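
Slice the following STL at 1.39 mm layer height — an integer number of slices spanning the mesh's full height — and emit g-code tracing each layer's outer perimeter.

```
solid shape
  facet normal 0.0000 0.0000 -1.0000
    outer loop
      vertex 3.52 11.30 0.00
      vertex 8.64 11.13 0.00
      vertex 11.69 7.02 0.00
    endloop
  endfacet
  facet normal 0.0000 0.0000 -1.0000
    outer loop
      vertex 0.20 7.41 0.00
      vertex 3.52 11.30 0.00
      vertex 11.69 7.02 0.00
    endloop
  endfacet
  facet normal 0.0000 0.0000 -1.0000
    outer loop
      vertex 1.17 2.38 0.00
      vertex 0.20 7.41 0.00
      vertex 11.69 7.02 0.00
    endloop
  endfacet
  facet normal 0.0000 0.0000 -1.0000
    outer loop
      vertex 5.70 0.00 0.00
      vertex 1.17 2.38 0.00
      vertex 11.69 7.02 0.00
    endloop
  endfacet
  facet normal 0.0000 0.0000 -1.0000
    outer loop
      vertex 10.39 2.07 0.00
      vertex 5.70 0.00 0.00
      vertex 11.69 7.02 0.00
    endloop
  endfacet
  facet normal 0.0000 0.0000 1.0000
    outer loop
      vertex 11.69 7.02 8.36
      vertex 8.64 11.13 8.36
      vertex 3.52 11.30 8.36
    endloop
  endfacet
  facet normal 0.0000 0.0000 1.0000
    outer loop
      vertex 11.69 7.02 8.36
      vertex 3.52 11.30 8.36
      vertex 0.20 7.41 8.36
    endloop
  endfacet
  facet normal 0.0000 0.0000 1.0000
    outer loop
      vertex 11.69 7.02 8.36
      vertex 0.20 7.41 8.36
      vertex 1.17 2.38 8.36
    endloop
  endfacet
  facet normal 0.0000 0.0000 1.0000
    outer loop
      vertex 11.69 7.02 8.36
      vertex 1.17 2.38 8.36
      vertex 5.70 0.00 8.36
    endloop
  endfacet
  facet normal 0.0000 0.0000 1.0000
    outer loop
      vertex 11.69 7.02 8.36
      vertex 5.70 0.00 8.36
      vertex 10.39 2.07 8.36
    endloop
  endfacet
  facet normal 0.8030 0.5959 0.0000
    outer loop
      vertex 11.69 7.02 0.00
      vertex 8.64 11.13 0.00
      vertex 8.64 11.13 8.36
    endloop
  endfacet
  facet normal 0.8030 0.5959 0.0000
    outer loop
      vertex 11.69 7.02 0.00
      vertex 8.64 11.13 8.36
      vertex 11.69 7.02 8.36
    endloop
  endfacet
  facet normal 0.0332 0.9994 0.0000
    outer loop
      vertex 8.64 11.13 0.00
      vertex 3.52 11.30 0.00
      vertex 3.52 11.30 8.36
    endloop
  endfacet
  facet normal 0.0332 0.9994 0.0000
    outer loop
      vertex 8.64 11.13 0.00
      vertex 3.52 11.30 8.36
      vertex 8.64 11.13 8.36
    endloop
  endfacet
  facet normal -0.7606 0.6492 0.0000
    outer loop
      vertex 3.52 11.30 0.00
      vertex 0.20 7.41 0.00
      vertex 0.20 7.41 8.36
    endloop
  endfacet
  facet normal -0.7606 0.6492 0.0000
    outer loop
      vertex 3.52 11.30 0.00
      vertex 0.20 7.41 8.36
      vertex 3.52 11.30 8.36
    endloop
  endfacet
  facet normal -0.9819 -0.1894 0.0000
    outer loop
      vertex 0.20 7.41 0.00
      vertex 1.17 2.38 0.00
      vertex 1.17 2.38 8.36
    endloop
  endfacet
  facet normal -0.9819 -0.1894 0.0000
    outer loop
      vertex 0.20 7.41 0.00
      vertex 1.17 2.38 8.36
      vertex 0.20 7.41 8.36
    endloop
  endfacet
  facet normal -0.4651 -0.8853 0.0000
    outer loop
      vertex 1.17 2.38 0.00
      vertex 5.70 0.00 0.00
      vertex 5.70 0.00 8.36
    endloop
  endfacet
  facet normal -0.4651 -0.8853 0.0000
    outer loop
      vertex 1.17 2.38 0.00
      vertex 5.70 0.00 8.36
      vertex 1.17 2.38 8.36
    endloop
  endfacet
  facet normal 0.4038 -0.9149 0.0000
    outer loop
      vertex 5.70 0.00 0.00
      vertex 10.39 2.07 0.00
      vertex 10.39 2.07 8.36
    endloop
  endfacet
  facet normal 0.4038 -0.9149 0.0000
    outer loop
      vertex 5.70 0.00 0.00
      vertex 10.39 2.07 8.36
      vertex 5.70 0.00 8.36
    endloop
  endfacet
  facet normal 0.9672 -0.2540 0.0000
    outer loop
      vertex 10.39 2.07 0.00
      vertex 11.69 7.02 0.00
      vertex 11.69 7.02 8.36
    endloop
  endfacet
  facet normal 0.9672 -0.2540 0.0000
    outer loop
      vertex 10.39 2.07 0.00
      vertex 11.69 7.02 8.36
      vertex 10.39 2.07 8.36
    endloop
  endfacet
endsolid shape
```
; perimeter-only toolpath
G21 ; units = mm
G90 ; absolute positioning
G28 ; home
; layer 1
G0 Z1.39
G0 X11.69 Y7.02
G1 X8.64 Y11.13
G1 X3.52 Y11.30
G1 X0.20 Y7.41
G1 X1.17 Y2.38
G1 X5.70 Y0.00
G1 X10.39 Y2.07
G1 X11.69 Y7.02
; layer 2
G0 Z2.79
G0 X11.69 Y7.02
G1 X8.64 Y11.13
G1 X3.52 Y11.30
G1 X0.20 Y7.41
G1 X1.17 Y2.38
G1 X5.70 Y0.00
G1 X10.39 Y2.07
G1 X11.69 Y7.02
; layer 3
G0 Z4.18
G0 X11.69 Y7.02
G1 X8.64 Y11.13
G1 X3.52 Y11.30
G1 X0.20 Y7.41
G1 X1.17 Y2.38
G1 X5.70 Y0.00
G1 X10.39 Y2.07
G1 X11.69 Y7.02
; layer 4
G0 Z5.57
G0 X11.69 Y7.02
G1 X8.64 Y11.13
G1 X3.52 Y11.30
G1 X0.20 Y7.41
G1 X1.17 Y2.38
G1 X5.70 Y0.00
G1 X10.39 Y2.07
G1 X11.69 Y7.02
; layer 5
G0 Z6.97
G0 X11.69 Y7.02
G1 X8.64 Y11.13
G1 X3.52 Y11.30
G1 X0.20 Y7.41
G1 X1.17 Y2.38
G1 X5.70 Y0.00
G1 X10.39 Y2.07
G1 X11.69 Y7.02
; layer 6
G0 Z8.36
G0 X11.69 Y7.02
G1 X8.64 Y11.13
G1 X3.52 Y11.30
G1 X0.20 Y7.41
G1 X1.17 Y2.38
G1 X5.70 Y0.00
G1 X10.39 Y2.07
G1 X11.69 Y7.02
M2 ; end

The solid is a regular 7-sided prism (a cylinder approximated with 7 flat sides), circumscribed radius ≈ 5.9 mm, height ≈ 8.36 mm. Slicing at Δz = 1.39 mm — 6 equal slices spanning the solid's height, so layer i sits at z = i·h/6 — gives 6 non-empty perimeters. Each is a 7-segment closed polygon; G0 lifts to the layer z and rapids to the start vertex, then G1 traces the edges.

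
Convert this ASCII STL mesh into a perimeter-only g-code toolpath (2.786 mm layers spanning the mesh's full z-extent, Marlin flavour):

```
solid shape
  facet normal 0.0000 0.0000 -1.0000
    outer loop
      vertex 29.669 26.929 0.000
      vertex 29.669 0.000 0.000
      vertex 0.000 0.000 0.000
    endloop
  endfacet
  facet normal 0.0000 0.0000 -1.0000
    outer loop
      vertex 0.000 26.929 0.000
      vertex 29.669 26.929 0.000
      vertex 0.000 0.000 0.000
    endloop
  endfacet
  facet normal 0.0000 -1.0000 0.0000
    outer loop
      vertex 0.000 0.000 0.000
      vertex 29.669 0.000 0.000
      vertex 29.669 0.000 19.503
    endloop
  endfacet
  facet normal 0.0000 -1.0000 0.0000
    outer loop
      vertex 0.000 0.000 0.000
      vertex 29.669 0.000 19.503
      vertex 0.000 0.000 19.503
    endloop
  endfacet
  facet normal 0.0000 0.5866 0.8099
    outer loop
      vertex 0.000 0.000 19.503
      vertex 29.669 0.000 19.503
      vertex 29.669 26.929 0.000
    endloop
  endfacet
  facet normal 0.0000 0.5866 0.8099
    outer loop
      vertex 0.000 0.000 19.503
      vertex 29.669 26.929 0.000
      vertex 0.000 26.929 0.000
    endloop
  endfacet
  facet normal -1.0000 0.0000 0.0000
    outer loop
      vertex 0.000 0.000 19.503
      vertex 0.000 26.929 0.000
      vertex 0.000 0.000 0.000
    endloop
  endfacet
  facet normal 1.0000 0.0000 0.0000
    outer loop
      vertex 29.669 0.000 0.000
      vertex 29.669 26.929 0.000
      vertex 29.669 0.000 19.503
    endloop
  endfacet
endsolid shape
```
; perimeter-only toolpath
G21 ; units = mm
G90 ; absolute positioning
G28 ; home
; layer 1
G0 Z2.786
G0 X0.000 Y0.000
G1 X29.669 Y0.000
G1 X29.669 Y23.082
G1 X0.000 Y23.082
G1 X0.000 Y0.000
; layer 2
G0 Z5.572
G0 X0.000 Y0.000
G1 X29.669 Y0.000
G1 X29.669 Y19.235
G1 X0.000 Y19.235
G1 X0.000 Y0.000
; layer 3
G0 Z8.358
G0 X0.000 Y0.000
G1 X29.669 Y0.000
G1 X29.669 Y15.388
G1 X0.000 Y15.388
G1 X0.000 Y0.000
; layer 4
G0 Z11.145
G0 X0.000 Y0.000
G1 X29.669 Y0.000
G1 X29.669 Y11.541
G1 X0.000 Y11.541
G1 X0.000 Y0.000
; layer 5
G0 Z13.931
G0 X0.000 Y0.000
G1 X29.669 Y0.000
G1 X29.669 Y7.694
G1 X0.000 Y7.694
G1 X0.000 Y0.000
; layer 6
G0 Z16.717
G0 X0.000 Y0.000
G1 X29.669 Y0.000
G1 X29.669 Y3.847
G1 X0.000 Y3.847
G1 X0.000 Y0.000
M2 ; end

The solid is a wedge (ramp): 29.7 × 26.9 mm base, rising to 19.5 mm along the y=0 edge and sloping linearly to z=0 at y=26.9. Slicing at Δz = 2.786 mm — 7 equal slices spanning the solid's height, so layer i sits at z = i·h/7 — gives 6 non-empty perimeters. Each is a 4-segment closed polygon; G0 lifts to the layer z and rapids to the start vertex, then G1 traces the edges. The cross-section shrinks linearly with z (the slice at the apex is degenerate and omitted).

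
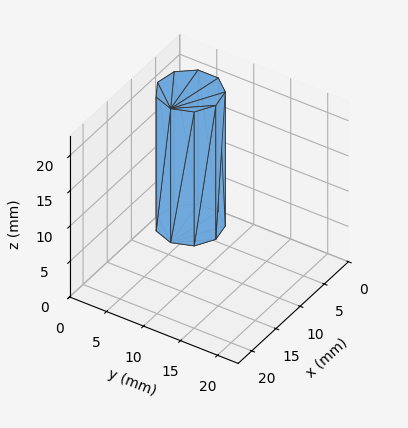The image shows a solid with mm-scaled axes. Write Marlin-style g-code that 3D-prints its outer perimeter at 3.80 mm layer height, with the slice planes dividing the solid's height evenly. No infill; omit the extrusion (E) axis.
Reading the render: the shape is a regular 9-sided prism (a cylinder approximated with 9 flat sides), circumscribed radius ≈ 4 mm, height ≈ 19 mm (dimensions read to the nearest mm from the axis ticks). For the g-code, the solid's height is divided into equal slices at the stated Δz and each level perimeter traced with G1 moves after a G0 lift.

; perimeter-only toolpath
G21 ; units = mm
G90 ; absolute positioning
G28 ; home
; layer 1
G0 Z3.80
G0 X8.00 Y4.00
G1 X7.06 Y6.57
G1 X4.69 Y7.94
G1 X2.00 Y7.46
G1 X0.24 Y5.37
G1 X0.24 Y2.63
G1 X2.00 Y0.54
G1 X4.69 Y0.06
G1 X7.06 Y1.43
G1 X8.00 Y4.00
; layer 2
G0 Z7.60
G0 X8.00 Y4.00
G1 X7.06 Y6.57
G1 X4.69 Y7.94
G1 X2.00 Y7.46
G1 X0.24 Y5.37
G1 X0.24 Y2.63
G1 X2.00 Y0.54
G1 X4.69 Y0.06
G1 X7.06 Y1.43
G1 X8.00 Y4.00
; layer 3
G0 Z11.40
G0 X8.00 Y4.00
G1 X7.06 Y6.57
G1 X4.69 Y7.94
G1 X2.00 Y7.46
G1 X0.24 Y5.37
G1 X0.24 Y2.63
G1 X2.00 Y0.54
G1 X4.69 Y0.06
G1 X7.06 Y1.43
G1 X8.00 Y4.00
; layer 4
G0 Z15.20
G0 X8.00 Y4.00
G1 X7.06 Y6.57
G1 X4.69 Y7.94
G1 X2.00 Y7.46
G1 X0.24 Y5.37
G1 X0.24 Y2.63
G1 X2.00 Y0.54
G1 X4.69 Y0.06
G1 X7.06 Y1.43
G1 X8.00 Y4.00
; layer 5
G0 Z19.00
G0 X8.00 Y4.00
G1 X7.06 Y6.57
G1 X4.69 Y7.94
G1 X2.00 Y7.46
G1 X0.24 Y5.37
G1 X0.24 Y2.63
G1 X2.00 Y0.54
G1 X4.69 Y0.06
G1 X7.06 Y1.43
G1 X8.00 Y4.00
M2 ; end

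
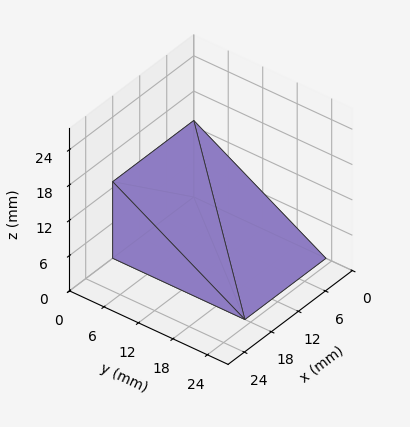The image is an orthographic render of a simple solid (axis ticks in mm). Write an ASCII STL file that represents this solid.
Reading the render: the shape is a wedge (ramp): 18 × 23 mm base, rising to 13 mm along the y=0 edge and sloping linearly to z=0 at y=23 (dimensions read to the nearest mm from the axis ticks). For the STL, each face is triangulated and given an outward normal.

solid part
  facet normal 0.0000 0.0000 -1.0000
    outer loop
      vertex 18.000 23.000 0.000
      vertex 18.000 0.000 0.000
      vertex 0.000 0.000 0.000
    endloop
  endfacet
  facet normal 0.0000 0.0000 -1.0000
    outer loop
      vertex 0.000 23.000 0.000
      vertex 18.000 23.000 0.000
      vertex 0.000 0.000 0.000
    endloop
  endfacet
  facet normal 0.0000 -1.0000 0.0000
    outer loop
      vertex 0.000 0.000 0.000
      vertex 18.000 0.000 0.000
      vertex 18.000 0.000 13.000
    endloop
  endfacet
  facet normal 0.0000 -1.0000 0.0000
    outer loop
      vertex 0.000 0.000 0.000
      vertex 18.000 0.000 13.000
      vertex 0.000 0.000 13.000
    endloop
  endfacet
  facet normal 0.0000 0.4921 0.8706
    outer loop
      vertex 0.000 0.000 13.000
      vertex 18.000 0.000 13.000
      vertex 18.000 23.000 0.000
    endloop
  endfacet
  facet normal 0.0000 0.4921 0.8706
    outer loop
      vertex 0.000 0.000 13.000
      vertex 18.000 23.000 0.000
      vertex 0.000 23.000 0.000
    endloop
  endfacet
  facet normal -1.0000 0.0000 0.0000
    outer loop
      vertex 0.000 0.000 13.000
      vertex 0.000 23.000 0.000
      vertex 0.000 0.000 0.000
    endloop
  endfacet
  facet normal 1.0000 0.0000 0.0000
    outer loop
      vertex 18.000 0.000 0.000
      vertex 18.000 23.000 0.000
      vertex 18.000 0.000 13.000
    endloop
  endfacet
endsolid part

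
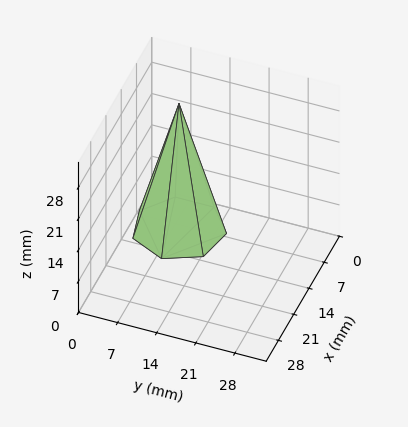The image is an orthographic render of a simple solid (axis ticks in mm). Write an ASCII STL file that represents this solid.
Reading the render: the shape is a regular 7-sided pyramid, base circumscribed radius ≈ 8 mm, apex at z ≈ 28 mm (dimensions read to the nearest mm from the axis ticks). For the STL, each face is triangulated and given an outward normal.

solid part
  facet normal 0.0000 0.0000 -1.0000
    outer loop
      vertex 6.2 15.8 0.0
      vertex 13.0 14.3 0.0
      vertex 16.0 8.0 0.0
    endloop
  endfacet
  facet normal 0.0000 0.0000 -1.0000
    outer loop
      vertex 0.8 11.5 0.0
      vertex 6.2 15.8 0.0
      vertex 16.0 8.0 0.0
    endloop
  endfacet
  facet normal 0.0000 0.0000 -1.0000
    outer loop
      vertex 0.8 4.5 0.0
      vertex 0.8 11.5 0.0
      vertex 16.0 8.0 0.0
    endloop
  endfacet
  facet normal 0.0000 0.0000 -1.0000
    outer loop
      vertex 6.2 0.2 0.0
      vertex 0.8 4.5 0.0
      vertex 16.0 8.0 0.0
    endloop
  endfacet
  facet normal 0.0000 0.0000 -1.0000
    outer loop
      vertex 13.0 1.7 0.0
      vertex 6.2 0.2 0.0
      vertex 16.0 8.0 0.0
    endloop
  endfacet
  facet normal 0.8742 0.4163 0.2498
    outer loop
      vertex 16.0 8.0 0.0
      vertex 13.0 14.3 0.0
      vertex 8.0 8.0 28.0
    endloop
  endfacet
  facet normal 0.2086 0.9455 0.2500
    outer loop
      vertex 13.0 14.3 0.0
      vertex 6.2 15.8 0.0
      vertex 8.0 8.0 28.0
    endloop
  endfacet
  facet normal -0.6032 0.7575 0.2498
    outer loop
      vertex 6.2 15.8 0.0
      vertex 0.8 11.5 0.0
      vertex 8.0 8.0 28.0
    endloop
  endfacet
  facet normal -0.9685 0.0000 0.2490
    outer loop
      vertex 0.8 11.5 0.0
      vertex 0.8 4.5 0.0
      vertex 8.0 8.0 28.0
    endloop
  endfacet
  facet normal -0.6032 -0.7575 0.2498
    outer loop
      vertex 0.8 4.5 0.0
      vertex 6.2 0.2 0.0
      vertex 8.0 8.0 28.0
    endloop
  endfacet
  facet normal 0.2086 -0.9455 0.2500
    outer loop
      vertex 6.2 0.2 0.0
      vertex 13.0 1.7 0.0
      vertex 8.0 8.0 28.0
    endloop
  endfacet
  facet normal 0.8742 -0.4163 0.2498
    outer loop
      vertex 13.0 1.7 0.0
      vertex 16.0 8.0 0.0
      vertex 8.0 8.0 28.0
    endloop
  endfacet
endsolid part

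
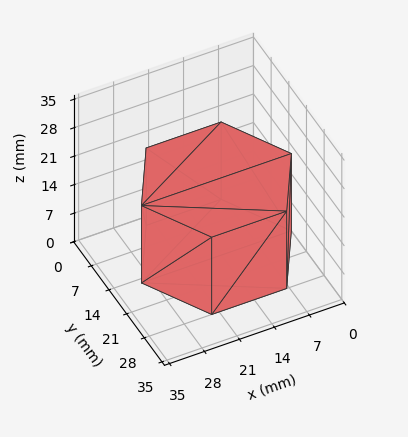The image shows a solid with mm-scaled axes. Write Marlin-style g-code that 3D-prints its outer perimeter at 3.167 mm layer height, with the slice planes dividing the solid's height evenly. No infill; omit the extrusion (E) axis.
Reading the render: the shape is a regular 6-sided prism (a cylinder approximated with 6 flat sides), circumscribed radius ≈ 15 mm, height ≈ 19 mm (dimensions read to the nearest mm from the axis ticks). For the g-code, the solid's height is divided into equal slices at the stated Δz and each level perimeter traced with G1 moves after a G0 lift.

; perimeter-only toolpath
G21 ; units = mm
G90 ; absolute positioning
G28 ; home
; layer 1
G0 Z3.167
G0 X30.000 Y15.000
G1 X22.500 Y27.990
G1 X7.500 Y27.990
G1 X0.000 Y15.000
G1 X7.500 Y2.010
G1 X22.500 Y2.010
G1 X30.000 Y15.000
; layer 2
G0 Z6.333
G0 X30.000 Y15.000
G1 X22.500 Y27.990
G1 X7.500 Y27.990
G1 X0.000 Y15.000
G1 X7.500 Y2.010
G1 X22.500 Y2.010
G1 X30.000 Y15.000
; layer 3
G0 Z9.500
G0 X30.000 Y15.000
G1 X22.500 Y27.990
G1 X7.500 Y27.990
G1 X0.000 Y15.000
G1 X7.500 Y2.010
G1 X22.500 Y2.010
G1 X30.000 Y15.000
; layer 4
G0 Z12.667
G0 X30.000 Y15.000
G1 X22.500 Y27.990
G1 X7.500 Y27.990
G1 X0.000 Y15.000
G1 X7.500 Y2.010
G1 X22.500 Y2.010
G1 X30.000 Y15.000
; layer 5
G0 Z15.833
G0 X30.000 Y15.000
G1 X22.500 Y27.990
G1 X7.500 Y27.990
G1 X0.000 Y15.000
G1 X7.500 Y2.010
G1 X22.500 Y2.010
G1 X30.000 Y15.000
; layer 6
G0 Z19.000
G0 X30.000 Y15.000
G1 X22.500 Y27.990
G1 X7.500 Y27.990
G1 X0.000 Y15.000
G1 X7.500 Y2.010
G1 X22.500 Y2.010
G1 X30.000 Y15.000
M2 ; end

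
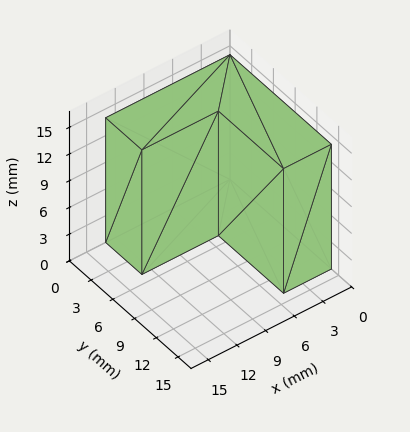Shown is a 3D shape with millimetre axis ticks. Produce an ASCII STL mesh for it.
Reading the render: the shape is an L-shaped prism: outer 13 × 14 mm, arm thicknesses ≈ 5 mm (horizontal) and 5 mm (vertical), extruded 14 mm in z (dimensions read to the nearest mm from the axis ticks). For the STL, each face is triangulated and given an outward normal.

solid part
  facet normal 0.0000 0.0000 -1.0000
    outer loop
      vertex 13.00 5.00 0.00
      vertex 13.00 0.00 0.00
      vertex 0.00 0.00 0.00
    endloop
  endfacet
  facet normal 0.0000 0.0000 -1.0000
    outer loop
      vertex 5.00 5.00 0.00
      vertex 13.00 5.00 0.00
      vertex 0.00 0.00 0.00
    endloop
  endfacet
  facet normal 0.0000 0.0000 -1.0000
    outer loop
      vertex 5.00 14.00 0.00
      vertex 5.00 5.00 0.00
      vertex 0.00 0.00 0.00
    endloop
  endfacet
  facet normal 0.0000 0.0000 -1.0000
    outer loop
      vertex 0.00 14.00 0.00
      vertex 5.00 14.00 0.00
      vertex 0.00 0.00 0.00
    endloop
  endfacet
  facet normal 0.0000 0.0000 1.0000
    outer loop
      vertex 0.00 0.00 14.00
      vertex 13.00 0.00 14.00
      vertex 13.00 5.00 14.00
    endloop
  endfacet
  facet normal 0.0000 0.0000 1.0000
    outer loop
      vertex 0.00 0.00 14.00
      vertex 13.00 5.00 14.00
      vertex 5.00 5.00 14.00
    endloop
  endfacet
  facet normal 0.0000 0.0000 1.0000
    outer loop
      vertex 0.00 0.00 14.00
      vertex 5.00 5.00 14.00
      vertex 5.00 14.00 14.00
    endloop
  endfacet
  facet normal 0.0000 0.0000 1.0000
    outer loop
      vertex 0.00 0.00 14.00
      vertex 5.00 14.00 14.00
      vertex 0.00 14.00 14.00
    endloop
  endfacet
  facet normal 0.0000 -1.0000 0.0000
    outer loop
      vertex 0.00 0.00 0.00
      vertex 13.00 0.00 0.00
      vertex 13.00 0.00 14.00
    endloop
  endfacet
  facet normal 0.0000 -1.0000 0.0000
    outer loop
      vertex 0.00 0.00 0.00
      vertex 13.00 0.00 14.00
      vertex 0.00 0.00 14.00
    endloop
  endfacet
  facet normal 1.0000 0.0000 0.0000
    outer loop
      vertex 13.00 0.00 0.00
      vertex 13.00 5.00 0.00
      vertex 13.00 5.00 14.00
    endloop
  endfacet
  facet normal 1.0000 0.0000 0.0000
    outer loop
      vertex 13.00 0.00 0.00
      vertex 13.00 5.00 14.00
      vertex 13.00 0.00 14.00
    endloop
  endfacet
  facet normal 0.0000 1.0000 0.0000
    outer loop
      vertex 13.00 5.00 0.00
      vertex 5.00 5.00 0.00
      vertex 5.00 5.00 14.00
    endloop
  endfacet
  facet normal 0.0000 1.0000 0.0000
    outer loop
      vertex 13.00 5.00 0.00
      vertex 5.00 5.00 14.00
      vertex 13.00 5.00 14.00
    endloop
  endfacet
  facet normal 1.0000 0.0000 0.0000
    outer loop
      vertex 5.00 5.00 0.00
      vertex 5.00 14.00 0.00
      vertex 5.00 14.00 14.00
    endloop
  endfacet
  facet normal 1.0000 0.0000 0.0000
    outer loop
      vertex 5.00 5.00 0.00
      vertex 5.00 14.00 14.00
      vertex 5.00 5.00 14.00
    endloop
  endfacet
  facet normal 0.0000 1.0000 0.0000
    outer loop
      vertex 5.00 14.00 0.00
      vertex 0.00 14.00 0.00
      vertex 0.00 14.00 14.00
    endloop
  endfacet
  facet normal 0.0000 1.0000 0.0000
    outer loop
      vertex 5.00 14.00 0.00
      vertex 0.00 14.00 14.00
      vertex 5.00 14.00 14.00
    endloop
  endfacet
  facet normal -1.0000 0.0000 0.0000
    outer loop
      vertex 0.00 14.00 0.00
      vertex 0.00 0.00 0.00
      vertex 0.00 0.00 14.00
    endloop
  endfacet
  facet normal -1.0000 0.0000 0.0000
    outer loop
      vertex 0.00 14.00 0.00
      vertex 0.00 0.00 14.00
      vertex 0.00 14.00 14.00
    endloop
  endfacet
endsolid part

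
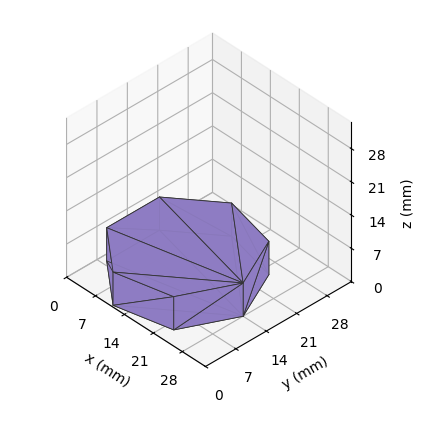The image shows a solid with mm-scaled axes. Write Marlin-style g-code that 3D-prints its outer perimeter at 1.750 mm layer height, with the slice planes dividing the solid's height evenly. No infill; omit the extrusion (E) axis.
Reading the render: the shape is a regular 7-sided prism (a cylinder approximated with 7 flat sides), circumscribed radius ≈ 14 mm, height ≈ 7 mm (dimensions read to the nearest mm from the axis ticks). For the g-code, the solid's height is divided into equal slices at the stated Δz and each level perimeter traced with G1 moves after a G0 lift.

; perimeter-only toolpath
G21 ; units = mm
G90 ; absolute positioning
G28 ; home
; layer 1
G0 Z1.750
G0 X28.000 Y14.000
G1 X22.729 Y24.946
G1 X10.885 Y27.649
G1 X1.386 Y20.074
G1 X1.386 Y7.926
G1 X10.885 Y0.351
G1 X22.729 Y3.054
G1 X28.000 Y14.000
; layer 2
G0 Z3.500
G0 X28.000 Y14.000
G1 X22.729 Y24.946
G1 X10.885 Y27.649
G1 X1.386 Y20.074
G1 X1.386 Y7.926
G1 X10.885 Y0.351
G1 X22.729 Y3.054
G1 X28.000 Y14.000
; layer 3
G0 Z5.250
G0 X28.000 Y14.000
G1 X22.729 Y24.946
G1 X10.885 Y27.649
G1 X1.386 Y20.074
G1 X1.386 Y7.926
G1 X10.885 Y0.351
G1 X22.729 Y3.054
G1 X28.000 Y14.000
; layer 4
G0 Z7.000
G0 X28.000 Y14.000
G1 X22.729 Y24.946
G1 X10.885 Y27.649
G1 X1.386 Y20.074
G1 X1.386 Y7.926
G1 X10.885 Y0.351
G1 X22.729 Y3.054
G1 X28.000 Y14.000
M2 ; end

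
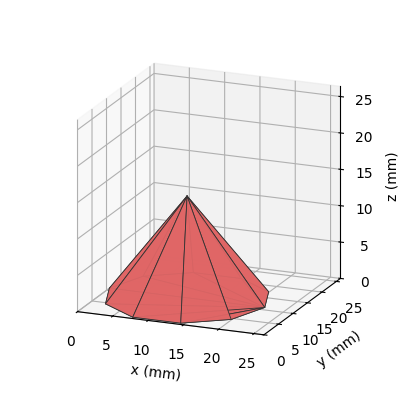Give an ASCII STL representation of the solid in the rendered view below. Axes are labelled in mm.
Reading the render: the shape is a regular 10-sided pyramid, base circumscribed radius ≈ 11 mm, apex at z ≈ 14 mm (dimensions read to the nearest mm from the axis ticks). For the STL, each face is triangulated and given an outward normal.

solid part
  facet normal 0.0000 0.0000 -1.0000
    outer loop
      vertex 14.399 21.462 0.000
      vertex 19.899 17.466 0.000
      vertex 22.000 11.000 0.000
    endloop
  endfacet
  facet normal 0.0000 0.0000 -1.0000
    outer loop
      vertex 7.601 21.462 0.000
      vertex 14.399 21.462 0.000
      vertex 22.000 11.000 0.000
    endloop
  endfacet
  facet normal 0.0000 0.0000 -1.0000
    outer loop
      vertex 2.101 17.466 0.000
      vertex 7.601 21.462 0.000
      vertex 22.000 11.000 0.000
    endloop
  endfacet
  facet normal 0.0000 0.0000 -1.0000
    outer loop
      vertex 0.000 11.000 0.000
      vertex 2.101 17.466 0.000
      vertex 22.000 11.000 0.000
    endloop
  endfacet
  facet normal 0.0000 0.0000 -1.0000
    outer loop
      vertex 2.101 4.534 0.000
      vertex 0.000 11.000 0.000
      vertex 22.000 11.000 0.000
    endloop
  endfacet
  facet normal 0.0000 0.0000 -1.0000
    outer loop
      vertex 7.601 0.538 0.000
      vertex 2.101 4.534 0.000
      vertex 22.000 11.000 0.000
    endloop
  endfacet
  facet normal 0.0000 0.0000 -1.0000
    outer loop
      vertex 14.399 0.538 0.000
      vertex 7.601 0.538 0.000
      vertex 22.000 11.000 0.000
    endloop
  endfacet
  facet normal 0.0000 0.0000 -1.0000
    outer loop
      vertex 19.899 4.534 0.000
      vertex 14.399 0.538 0.000
      vertex 22.000 11.000 0.000
    endloop
  endfacet
  facet normal 0.7618 0.2475 0.5986
    outer loop
      vertex 22.000 11.000 0.000
      vertex 19.899 17.466 0.000
      vertex 11.000 11.000 14.000
    endloop
  endfacet
  facet normal 0.4708 0.6481 0.5986
    outer loop
      vertex 19.899 17.466 0.000
      vertex 14.399 21.462 0.000
      vertex 11.000 11.000 14.000
    endloop
  endfacet
  facet normal 0.0000 0.8010 0.5986
    outer loop
      vertex 14.399 21.462 0.000
      vertex 7.601 21.462 0.000
      vertex 11.000 11.000 14.000
    endloop
  endfacet
  facet normal -0.4708 0.6481 0.5986
    outer loop
      vertex 7.601 21.462 0.000
      vertex 2.101 17.466 0.000
      vertex 11.000 11.000 14.000
    endloop
  endfacet
  facet normal -0.7618 0.2475 0.5986
    outer loop
      vertex 2.101 17.466 0.000
      vertex 0.000 11.000 0.000
      vertex 11.000 11.000 14.000
    endloop
  endfacet
  facet normal -0.7618 -0.2475 0.5986
    outer loop
      vertex 0.000 11.000 0.000
      vertex 2.101 4.534 0.000
      vertex 11.000 11.000 14.000
    endloop
  endfacet
  facet normal -0.4708 -0.6481 0.5986
    outer loop
      vertex 2.101 4.534 0.000
      vertex 7.601 0.538 0.000
      vertex 11.000 11.000 14.000
    endloop
  endfacet
  facet normal 0.0000 -0.8010 0.5986
    outer loop
      vertex 7.601 0.538 0.000
      vertex 14.399 0.538 0.000
      vertex 11.000 11.000 14.000
    endloop
  endfacet
  facet normal 0.4708 -0.6481 0.5986
    outer loop
      vertex 14.399 0.538 0.000
      vertex 19.899 4.534 0.000
      vertex 11.000 11.000 14.000
    endloop
  endfacet
  facet normal 0.7618 -0.2475 0.5986
    outer loop
      vertex 19.899 4.534 0.000
      vertex 22.000 11.000 0.000
      vertex 11.000 11.000 14.000
    endloop
  endfacet
endsolid part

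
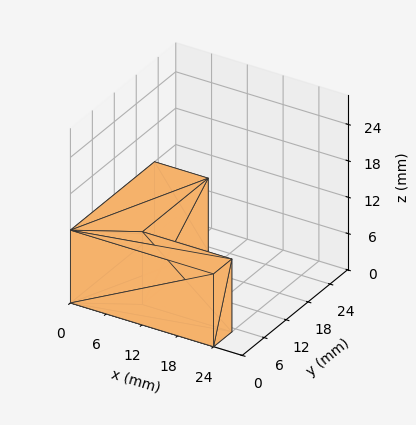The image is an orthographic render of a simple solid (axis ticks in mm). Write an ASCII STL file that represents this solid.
Reading the render: the shape is an L-shaped prism: outer 24 × 23 mm, arm thicknesses ≈ 5 mm (horizontal) and 9 mm (vertical), extruded 12 mm in z (dimensions read to the nearest mm from the axis ticks). For the STL, each face is triangulated and given an outward normal.

solid part
  facet normal 0.0000 0.0000 -1.0000
    outer loop
      vertex 24.000 5.000 0.000
      vertex 24.000 0.000 0.000
      vertex 0.000 0.000 0.000
    endloop
  endfacet
  facet normal 0.0000 0.0000 -1.0000
    outer loop
      vertex 9.000 5.000 0.000
      vertex 24.000 5.000 0.000
      vertex 0.000 0.000 0.000
    endloop
  endfacet
  facet normal 0.0000 0.0000 -1.0000
    outer loop
      vertex 9.000 23.000 0.000
      vertex 9.000 5.000 0.000
      vertex 0.000 0.000 0.000
    endloop
  endfacet
  facet normal 0.0000 0.0000 -1.0000
    outer loop
      vertex 0.000 23.000 0.000
      vertex 9.000 23.000 0.000
      vertex 0.000 0.000 0.000
    endloop
  endfacet
  facet normal 0.0000 0.0000 1.0000
    outer loop
      vertex 0.000 0.000 12.000
      vertex 24.000 0.000 12.000
      vertex 24.000 5.000 12.000
    endloop
  endfacet
  facet normal 0.0000 0.0000 1.0000
    outer loop
      vertex 0.000 0.000 12.000
      vertex 24.000 5.000 12.000
      vertex 9.000 5.000 12.000
    endloop
  endfacet
  facet normal 0.0000 0.0000 1.0000
    outer loop
      vertex 0.000 0.000 12.000
      vertex 9.000 5.000 12.000
      vertex 9.000 23.000 12.000
    endloop
  endfacet
  facet normal 0.0000 0.0000 1.0000
    outer loop
      vertex 0.000 0.000 12.000
      vertex 9.000 23.000 12.000
      vertex 0.000 23.000 12.000
    endloop
  endfacet
  facet normal 0.0000 -1.0000 0.0000
    outer loop
      vertex 0.000 0.000 0.000
      vertex 24.000 0.000 0.000
      vertex 24.000 0.000 12.000
    endloop
  endfacet
  facet normal 0.0000 -1.0000 0.0000
    outer loop
      vertex 0.000 0.000 0.000
      vertex 24.000 0.000 12.000
      vertex 0.000 0.000 12.000
    endloop
  endfacet
  facet normal 1.0000 0.0000 0.0000
    outer loop
      vertex 24.000 0.000 0.000
      vertex 24.000 5.000 0.000
      vertex 24.000 5.000 12.000
    endloop
  endfacet
  facet normal 1.0000 0.0000 0.0000
    outer loop
      vertex 24.000 0.000 0.000
      vertex 24.000 5.000 12.000
      vertex 24.000 0.000 12.000
    endloop
  endfacet
  facet normal 0.0000 1.0000 0.0000
    outer loop
      vertex 24.000 5.000 0.000
      vertex 9.000 5.000 0.000
      vertex 9.000 5.000 12.000
    endloop
  endfacet
  facet normal 0.0000 1.0000 0.0000
    outer loop
      vertex 24.000 5.000 0.000
      vertex 9.000 5.000 12.000
      vertex 24.000 5.000 12.000
    endloop
  endfacet
  facet normal 1.0000 0.0000 0.0000
    outer loop
      vertex 9.000 5.000 0.000
      vertex 9.000 23.000 0.000
      vertex 9.000 23.000 12.000
    endloop
  endfacet
  facet normal 1.0000 0.0000 0.0000
    outer loop
      vertex 9.000 5.000 0.000
      vertex 9.000 23.000 12.000
      vertex 9.000 5.000 12.000
    endloop
  endfacet
  facet normal 0.0000 1.0000 0.0000
    outer loop
      vertex 9.000 23.000 0.000
      vertex 0.000 23.000 0.000
      vertex 0.000 23.000 12.000
    endloop
  endfacet
  facet normal 0.0000 1.0000 0.0000
    outer loop
      vertex 9.000 23.000 0.000
      vertex 0.000 23.000 12.000
      vertex 9.000 23.000 12.000
    endloop
  endfacet
  facet normal -1.0000 0.0000 0.0000
    outer loop
      vertex 0.000 23.000 0.000
      vertex 0.000 0.000 0.000
      vertex 0.000 0.000 12.000
    endloop
  endfacet
  facet normal -1.0000 0.0000 0.0000
    outer loop
      vertex 0.000 23.000 0.000
      vertex 0.000 0.000 12.000
      vertex 0.000 23.000 12.000
    endloop
  endfacet
endsolid part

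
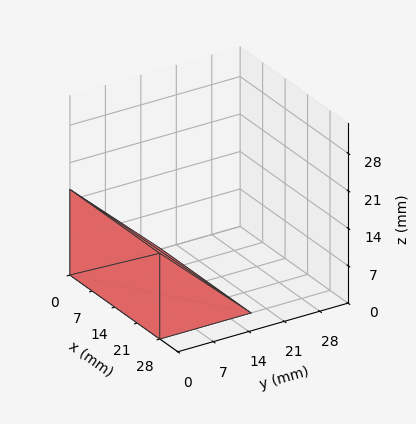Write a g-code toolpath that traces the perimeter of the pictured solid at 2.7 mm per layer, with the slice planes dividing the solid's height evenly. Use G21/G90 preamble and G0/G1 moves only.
Reading the render: the shape is a wedge (ramp): 28 × 18 mm base, rising to 16 mm along the y=0 edge and sloping linearly to z=0 at y=18 (dimensions read to the nearest mm from the axis ticks). For the g-code, the solid's height is divided into equal slices at the stated Δz and each level perimeter traced with G1 moves after a G0 lift.

; perimeter-only toolpath
G21 ; units = mm
G90 ; absolute positioning
G28 ; home
; layer 1
G0 Z2.7
G0 X0.0 Y0.0
G1 X28.0 Y0.0
G1 X28.0 Y15.0
G1 X0.0 Y15.0
G1 X0.0 Y0.0
; layer 2
G0 Z5.3
G0 X0.0 Y0.0
G1 X28.0 Y0.0
G1 X28.0 Y12.0
G1 X0.0 Y12.0
G1 X0.0 Y0.0
; layer 3
G0 Z8.0
G0 X0.0 Y0.0
G1 X28.0 Y0.0
G1 X28.0 Y9.0
G1 X0.0 Y9.0
G1 X0.0 Y0.0
; layer 4
G0 Z10.7
G0 X0.0 Y0.0
G1 X28.0 Y0.0
G1 X28.0 Y6.0
G1 X0.0 Y6.0
G1 X0.0 Y0.0
; layer 5
G0 Z13.3
G0 X0.0 Y0.0
G1 X28.0 Y0.0
G1 X28.0 Y3.0
G1 X0.0 Y3.0
G1 X0.0 Y0.0
M2 ; end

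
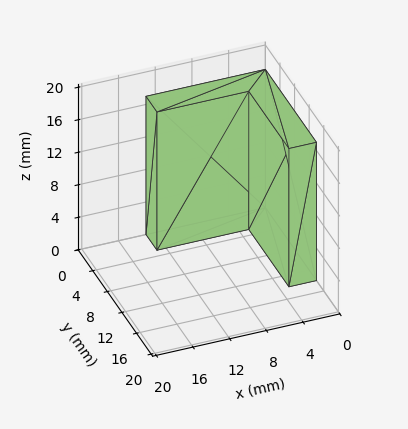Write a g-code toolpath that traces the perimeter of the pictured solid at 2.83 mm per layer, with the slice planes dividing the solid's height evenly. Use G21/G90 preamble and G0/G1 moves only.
Reading the render: the shape is an L-shaped prism: outer 13 × 14 mm, arm thicknesses ≈ 3 mm (horizontal) and 3 mm (vertical), extruded 17 mm in z (dimensions read to the nearest mm from the axis ticks). For the g-code, the solid's height is divided into equal slices at the stated Δz and each level perimeter traced with G1 moves after a G0 lift.

; perimeter-only toolpath
G21 ; units = mm
G90 ; absolute positioning
G28 ; home
; layer 1
G0 Z2.83
G0 X0.00 Y0.00
G1 X13.00 Y0.00
G1 X13.00 Y3.00
G1 X3.00 Y3.00
G1 X3.00 Y14.00
G1 X0.00 Y14.00
G1 X0.00 Y0.00
; layer 2
G0 Z5.67
G0 X0.00 Y0.00
G1 X13.00 Y0.00
G1 X13.00 Y3.00
G1 X3.00 Y3.00
G1 X3.00 Y14.00
G1 X0.00 Y14.00
G1 X0.00 Y0.00
; layer 3
G0 Z8.50
G0 X0.00 Y0.00
G1 X13.00 Y0.00
G1 X13.00 Y3.00
G1 X3.00 Y3.00
G1 X3.00 Y14.00
G1 X0.00 Y14.00
G1 X0.00 Y0.00
; layer 4
G0 Z11.33
G0 X0.00 Y0.00
G1 X13.00 Y0.00
G1 X13.00 Y3.00
G1 X3.00 Y3.00
G1 X3.00 Y14.00
G1 X0.00 Y14.00
G1 X0.00 Y0.00
; layer 5
G0 Z14.17
G0 X0.00 Y0.00
G1 X13.00 Y0.00
G1 X13.00 Y3.00
G1 X3.00 Y3.00
G1 X3.00 Y14.00
G1 X0.00 Y14.00
G1 X0.00 Y0.00
; layer 6
G0 Z17.00
G0 X0.00 Y0.00
G1 X13.00 Y0.00
G1 X13.00 Y3.00
G1 X3.00 Y3.00
G1 X3.00 Y14.00
G1 X0.00 Y14.00
G1 X0.00 Y0.00
M2 ; end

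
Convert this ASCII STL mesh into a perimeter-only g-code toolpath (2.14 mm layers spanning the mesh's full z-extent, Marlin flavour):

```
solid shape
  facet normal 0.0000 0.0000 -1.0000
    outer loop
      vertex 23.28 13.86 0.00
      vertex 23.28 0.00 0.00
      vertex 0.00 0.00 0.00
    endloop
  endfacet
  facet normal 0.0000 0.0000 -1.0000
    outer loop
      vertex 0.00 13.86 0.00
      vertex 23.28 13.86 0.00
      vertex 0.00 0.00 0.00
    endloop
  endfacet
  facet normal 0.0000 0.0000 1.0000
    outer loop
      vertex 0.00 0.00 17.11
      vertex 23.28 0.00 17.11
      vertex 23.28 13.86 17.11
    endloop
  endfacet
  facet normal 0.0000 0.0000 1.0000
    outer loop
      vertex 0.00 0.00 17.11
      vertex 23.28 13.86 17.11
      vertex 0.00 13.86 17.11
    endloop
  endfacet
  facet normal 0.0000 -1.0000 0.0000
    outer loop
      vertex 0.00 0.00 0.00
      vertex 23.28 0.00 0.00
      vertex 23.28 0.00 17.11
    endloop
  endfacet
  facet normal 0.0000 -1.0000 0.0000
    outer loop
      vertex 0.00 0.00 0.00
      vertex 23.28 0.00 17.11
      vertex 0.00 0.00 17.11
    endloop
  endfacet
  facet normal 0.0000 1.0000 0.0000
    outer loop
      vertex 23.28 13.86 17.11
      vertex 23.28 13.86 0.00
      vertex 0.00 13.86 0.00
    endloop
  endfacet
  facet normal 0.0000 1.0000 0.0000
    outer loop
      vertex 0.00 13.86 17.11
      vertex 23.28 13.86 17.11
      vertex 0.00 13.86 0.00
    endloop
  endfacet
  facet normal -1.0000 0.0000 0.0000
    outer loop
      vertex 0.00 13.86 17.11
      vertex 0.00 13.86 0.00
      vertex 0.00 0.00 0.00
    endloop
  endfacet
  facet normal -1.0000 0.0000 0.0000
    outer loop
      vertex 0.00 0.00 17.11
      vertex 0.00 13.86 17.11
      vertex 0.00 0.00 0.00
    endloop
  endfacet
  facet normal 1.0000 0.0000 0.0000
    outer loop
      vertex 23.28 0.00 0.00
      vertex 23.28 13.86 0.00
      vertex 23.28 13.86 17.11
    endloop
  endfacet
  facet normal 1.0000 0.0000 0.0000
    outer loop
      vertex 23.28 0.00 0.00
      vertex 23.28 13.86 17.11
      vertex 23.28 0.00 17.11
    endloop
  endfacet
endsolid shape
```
; perimeter-only toolpath
G21 ; units = mm
G90 ; absolute positioning
G28 ; home
; layer 1
G0 Z2.14
G0 X0.00 Y0.00
G1 X23.28 Y0.00
G1 X23.28 Y13.86
G1 X0.00 Y13.86
G1 X0.00 Y0.00
; layer 2
G0 Z4.28
G0 X0.00 Y0.00
G1 X23.28 Y0.00
G1 X23.28 Y13.86
G1 X0.00 Y13.86
G1 X0.00 Y0.00
; layer 3
G0 Z6.42
G0 X0.00 Y0.00
G1 X23.28 Y0.00
G1 X23.28 Y13.86
G1 X0.00 Y13.86
G1 X0.00 Y0.00
; layer 4
G0 Z8.55
G0 X0.00 Y0.00
G1 X23.28 Y0.00
G1 X23.28 Y13.86
G1 X0.00 Y13.86
G1 X0.00 Y0.00
; layer 5
G0 Z10.69
G0 X0.00 Y0.00
G1 X23.28 Y0.00
G1 X23.28 Y13.86
G1 X0.00 Y13.86
G1 X0.00 Y0.00
; layer 6
G0 Z12.83
G0 X0.00 Y0.00
G1 X23.28 Y0.00
G1 X23.28 Y13.86
G1 X0.00 Y13.86
G1 X0.00 Y0.00
; layer 7
G0 Z14.97
G0 X0.00 Y0.00
G1 X23.28 Y0.00
G1 X23.28 Y13.86
G1 X0.00 Y13.86
G1 X0.00 Y0.00
; layer 8
G0 Z17.11
G0 X0.00 Y0.00
G1 X23.28 Y0.00
G1 X23.28 Y13.86
G1 X0.00 Y13.86
G1 X0.00 Y0.00
M2 ; end

The solid is a rectangular box, roughly 23.3 × 13.9 mm footprint and 17.1 mm tall. Slicing at Δz = 2.14 mm — 8 equal slices spanning the solid's height, so layer i sits at z = i·h/8 — gives 8 non-empty perimeters. Each is a 4-segment closed polygon; G0 lifts to the layer z and rapids to the start vertex, then G1 traces the edges.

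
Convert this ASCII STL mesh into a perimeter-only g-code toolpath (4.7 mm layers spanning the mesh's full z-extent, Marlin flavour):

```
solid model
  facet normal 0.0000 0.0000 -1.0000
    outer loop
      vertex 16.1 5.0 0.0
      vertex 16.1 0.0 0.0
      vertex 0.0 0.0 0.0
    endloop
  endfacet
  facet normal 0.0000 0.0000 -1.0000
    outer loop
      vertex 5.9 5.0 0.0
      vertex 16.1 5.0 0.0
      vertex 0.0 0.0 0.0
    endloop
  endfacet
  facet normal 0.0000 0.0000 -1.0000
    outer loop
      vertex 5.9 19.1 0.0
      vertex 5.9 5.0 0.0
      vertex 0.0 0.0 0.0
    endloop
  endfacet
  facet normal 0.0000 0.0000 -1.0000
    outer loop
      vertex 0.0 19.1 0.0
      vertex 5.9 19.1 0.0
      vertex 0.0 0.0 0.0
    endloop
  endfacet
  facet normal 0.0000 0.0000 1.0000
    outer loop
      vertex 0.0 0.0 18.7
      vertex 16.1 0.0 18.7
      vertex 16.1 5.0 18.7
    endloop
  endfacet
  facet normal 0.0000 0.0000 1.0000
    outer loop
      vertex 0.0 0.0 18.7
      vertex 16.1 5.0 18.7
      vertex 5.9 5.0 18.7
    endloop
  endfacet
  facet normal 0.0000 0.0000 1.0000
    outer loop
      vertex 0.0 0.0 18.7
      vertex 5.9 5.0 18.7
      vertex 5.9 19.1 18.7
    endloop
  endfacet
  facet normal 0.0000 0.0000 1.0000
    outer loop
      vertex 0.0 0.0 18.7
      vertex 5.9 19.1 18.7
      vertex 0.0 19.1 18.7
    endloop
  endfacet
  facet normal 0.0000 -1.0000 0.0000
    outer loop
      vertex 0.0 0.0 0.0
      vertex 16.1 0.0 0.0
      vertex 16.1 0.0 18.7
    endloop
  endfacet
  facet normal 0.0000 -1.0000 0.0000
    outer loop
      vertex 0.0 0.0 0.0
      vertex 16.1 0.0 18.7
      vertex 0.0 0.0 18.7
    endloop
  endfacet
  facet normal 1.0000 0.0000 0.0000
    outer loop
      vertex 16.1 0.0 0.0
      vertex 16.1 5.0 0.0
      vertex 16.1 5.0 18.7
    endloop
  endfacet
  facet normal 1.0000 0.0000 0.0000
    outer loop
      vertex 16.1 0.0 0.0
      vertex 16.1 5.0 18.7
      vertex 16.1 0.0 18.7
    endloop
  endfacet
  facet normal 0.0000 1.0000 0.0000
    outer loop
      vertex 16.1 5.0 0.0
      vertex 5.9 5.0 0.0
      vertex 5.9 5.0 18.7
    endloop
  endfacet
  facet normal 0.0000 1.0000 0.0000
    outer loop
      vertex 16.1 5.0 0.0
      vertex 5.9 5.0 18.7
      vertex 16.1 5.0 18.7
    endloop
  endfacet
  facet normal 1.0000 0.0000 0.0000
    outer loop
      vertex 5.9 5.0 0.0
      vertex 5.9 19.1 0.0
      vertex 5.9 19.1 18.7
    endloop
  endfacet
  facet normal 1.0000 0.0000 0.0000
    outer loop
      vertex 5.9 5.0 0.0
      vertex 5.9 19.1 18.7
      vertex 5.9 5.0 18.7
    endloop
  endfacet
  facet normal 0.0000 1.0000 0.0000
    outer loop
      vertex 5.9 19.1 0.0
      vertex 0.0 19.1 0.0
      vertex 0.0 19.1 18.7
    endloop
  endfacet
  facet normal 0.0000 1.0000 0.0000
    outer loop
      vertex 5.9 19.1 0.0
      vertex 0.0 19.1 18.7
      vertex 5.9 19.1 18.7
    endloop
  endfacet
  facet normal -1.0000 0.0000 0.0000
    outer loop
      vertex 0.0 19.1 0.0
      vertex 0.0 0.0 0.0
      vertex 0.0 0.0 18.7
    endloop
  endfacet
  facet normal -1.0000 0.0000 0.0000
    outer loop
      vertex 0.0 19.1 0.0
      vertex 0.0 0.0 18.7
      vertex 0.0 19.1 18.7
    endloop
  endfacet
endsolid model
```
; perimeter-only toolpath
G21 ; units = mm
G90 ; absolute positioning
G28 ; home
; layer 1
G0 Z4.7
G0 X0.0 Y0.0
G1 X16.1 Y0.0
G1 X16.1 Y5.0
G1 X5.9 Y5.0
G1 X5.9 Y19.1
G1 X0.0 Y19.1
G1 X0.0 Y0.0
; layer 2
G0 Z9.3
G0 X0.0 Y0.0
G1 X16.1 Y0.0
G1 X16.1 Y5.0
G1 X5.9 Y5.0
G1 X5.9 Y19.1
G1 X0.0 Y19.1
G1 X0.0 Y0.0
; layer 3
G0 Z14.0
G0 X0.0 Y0.0
G1 X16.1 Y0.0
G1 X16.1 Y5.0
G1 X5.9 Y5.0
G1 X5.9 Y19.1
G1 X0.0 Y19.1
G1 X0.0 Y0.0
; layer 4
G0 Z18.7
G0 X0.0 Y0.0
G1 X16.1 Y0.0
G1 X16.1 Y5.0
G1 X5.9 Y5.0
G1 X5.9 Y19.1
G1 X0.0 Y19.1
G1 X0.0 Y0.0
M2 ; end

The solid is an L-shaped prism: outer 16.1 × 19.1 mm, arm thicknesses ≈ 5 mm (horizontal) and 5.9 mm (vertical), extruded 18.7 mm in z. Slicing at Δz = 4.7 mm — 4 equal slices spanning the solid's height, so layer i sits at z = i·h/4 — gives 4 non-empty perimeters. Each is a 6-segment closed polygon; G0 lifts to the layer z and rapids to the start vertex, then G1 traces the edges.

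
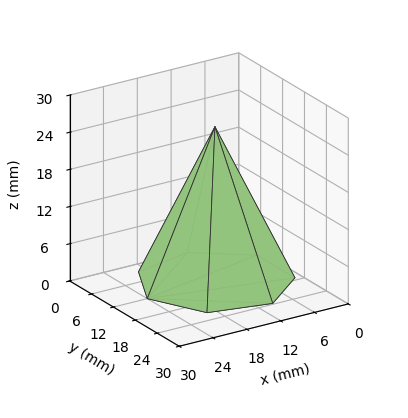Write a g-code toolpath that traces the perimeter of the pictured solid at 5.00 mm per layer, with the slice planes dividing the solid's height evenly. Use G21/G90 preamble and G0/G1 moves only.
Reading the render: the shape is a regular 7-sided pyramid, base circumscribed radius ≈ 12 mm, apex at z ≈ 25 mm (dimensions read to the nearest mm from the axis ticks). For the g-code, the solid's height is divided into equal slices at the stated Δz and each level perimeter traced with G1 moves after a G0 lift.

; perimeter-only toolpath
G21 ; units = mm
G90 ; absolute positioning
G28 ; home
; layer 1
G0 Z5.00
G0 X21.60 Y12.00
G1 X17.98 Y19.50
G1 X9.86 Y21.36
G1 X3.35 Y16.17
G1 X3.35 Y7.83
G1 X9.86 Y2.64
G1 X17.98 Y4.50
G1 X21.60 Y12.00
; layer 2
G0 Z10.00
G0 X19.20 Y12.00
G1 X16.49 Y17.63
G1 X10.40 Y19.02
G1 X5.51 Y15.13
G1 X5.51 Y8.87
G1 X10.40 Y4.98
G1 X16.49 Y6.37
G1 X19.20 Y12.00
; layer 3
G0 Z15.00
G0 X16.80 Y12.00
G1 X14.99 Y15.75
G1 X10.93 Y16.68
G1 X7.68 Y14.08
G1 X7.68 Y9.92
G1 X10.93 Y7.32
G1 X14.99 Y8.25
G1 X16.80 Y12.00
; layer 4
G0 Z20.00
G0 X14.40 Y12.00
G1 X13.50 Y13.88
G1 X11.47 Y14.34
G1 X9.84 Y13.04
G1 X9.84 Y10.96
G1 X11.47 Y9.66
G1 X13.50 Y10.12
G1 X14.40 Y12.00
M2 ; end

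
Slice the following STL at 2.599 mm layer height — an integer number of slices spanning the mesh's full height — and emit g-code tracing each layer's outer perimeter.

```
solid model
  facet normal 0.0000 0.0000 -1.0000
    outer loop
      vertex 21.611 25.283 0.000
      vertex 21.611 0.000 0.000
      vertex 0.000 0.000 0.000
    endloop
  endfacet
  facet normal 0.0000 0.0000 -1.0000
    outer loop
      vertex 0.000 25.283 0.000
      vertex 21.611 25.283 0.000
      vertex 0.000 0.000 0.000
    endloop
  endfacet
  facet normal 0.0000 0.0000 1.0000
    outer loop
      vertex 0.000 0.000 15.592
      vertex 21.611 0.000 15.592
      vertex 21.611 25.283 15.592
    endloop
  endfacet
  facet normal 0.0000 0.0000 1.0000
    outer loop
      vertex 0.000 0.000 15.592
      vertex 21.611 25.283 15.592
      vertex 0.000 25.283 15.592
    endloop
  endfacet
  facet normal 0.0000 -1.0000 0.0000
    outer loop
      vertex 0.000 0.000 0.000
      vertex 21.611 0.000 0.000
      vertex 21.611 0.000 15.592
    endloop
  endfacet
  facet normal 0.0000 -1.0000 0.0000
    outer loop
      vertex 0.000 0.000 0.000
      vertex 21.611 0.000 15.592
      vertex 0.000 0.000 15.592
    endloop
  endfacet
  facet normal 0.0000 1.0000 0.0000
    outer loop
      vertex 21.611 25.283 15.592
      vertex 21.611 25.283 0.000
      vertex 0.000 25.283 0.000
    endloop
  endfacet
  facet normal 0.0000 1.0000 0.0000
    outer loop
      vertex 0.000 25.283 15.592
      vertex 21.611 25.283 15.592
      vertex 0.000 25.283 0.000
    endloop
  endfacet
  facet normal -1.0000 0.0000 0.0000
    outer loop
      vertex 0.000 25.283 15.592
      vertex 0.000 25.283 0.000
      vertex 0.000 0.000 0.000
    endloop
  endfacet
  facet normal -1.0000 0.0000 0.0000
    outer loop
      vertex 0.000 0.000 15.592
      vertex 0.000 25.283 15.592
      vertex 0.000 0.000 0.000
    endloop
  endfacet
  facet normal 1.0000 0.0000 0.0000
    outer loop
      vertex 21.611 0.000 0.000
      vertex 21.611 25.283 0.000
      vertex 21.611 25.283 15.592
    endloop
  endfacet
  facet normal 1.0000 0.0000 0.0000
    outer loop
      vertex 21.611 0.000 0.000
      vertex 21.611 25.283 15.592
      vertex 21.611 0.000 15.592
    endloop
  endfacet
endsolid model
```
; perimeter-only toolpath
G21 ; units = mm
G90 ; absolute positioning
G28 ; home
; layer 1
G0 Z2.599
G0 X0.000 Y0.000
G1 X21.611 Y0.000
G1 X21.611 Y25.283
G1 X0.000 Y25.283
G1 X0.000 Y0.000
; layer 2
G0 Z5.197
G0 X0.000 Y0.000
G1 X21.611 Y0.000
G1 X21.611 Y25.283
G1 X0.000 Y25.283
G1 X0.000 Y0.000
; layer 3
G0 Z7.796
G0 X0.000 Y0.000
G1 X21.611 Y0.000
G1 X21.611 Y25.283
G1 X0.000 Y25.283
G1 X0.000 Y0.000
; layer 4
G0 Z10.395
G0 X0.000 Y0.000
G1 X21.611 Y0.000
G1 X21.611 Y25.283
G1 X0.000 Y25.283
G1 X0.000 Y0.000
; layer 5
G0 Z12.993
G0 X0.000 Y0.000
G1 X21.611 Y0.000
G1 X21.611 Y25.283
G1 X0.000 Y25.283
G1 X0.000 Y0.000
; layer 6
G0 Z15.592
G0 X0.000 Y0.000
G1 X21.611 Y0.000
G1 X21.611 Y25.283
G1 X0.000 Y25.283
G1 X0.000 Y0.000
M2 ; end

The solid is a rectangular box, roughly 21.6 × 25.3 mm footprint and 15.6 mm tall. Slicing at Δz = 2.599 mm — 6 equal slices spanning the solid's height, so layer i sits at z = i·h/6 — gives 6 non-empty perimeters. Each is a 4-segment closed polygon; G0 lifts to the layer z and rapids to the start vertex, then G1 traces the edges.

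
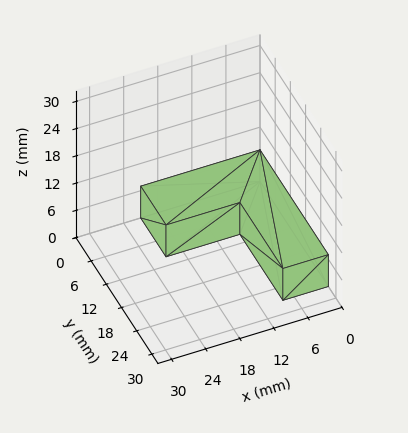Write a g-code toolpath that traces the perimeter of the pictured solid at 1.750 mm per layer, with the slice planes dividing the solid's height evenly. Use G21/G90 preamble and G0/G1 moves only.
Reading the render: the shape is an L-shaped prism: outer 21 × 27 mm, arm thicknesses ≈ 10 mm (horizontal) and 8 mm (vertical), extruded 7 mm in z (dimensions read to the nearest mm from the axis ticks). For the g-code, the solid's height is divided into equal slices at the stated Δz and each level perimeter traced with G1 moves after a G0 lift.

; perimeter-only toolpath
G21 ; units = mm
G90 ; absolute positioning
G28 ; home
; layer 1
G0 Z1.750
G0 X0.000 Y0.000
G1 X21.000 Y0.000
G1 X21.000 Y10.000
G1 X8.000 Y10.000
G1 X8.000 Y27.000
G1 X0.000 Y27.000
G1 X0.000 Y0.000
; layer 2
G0 Z3.500
G0 X0.000 Y0.000
G1 X21.000 Y0.000
G1 X21.000 Y10.000
G1 X8.000 Y10.000
G1 X8.000 Y27.000
G1 X0.000 Y27.000
G1 X0.000 Y0.000
; layer 3
G0 Z5.250
G0 X0.000 Y0.000
G1 X21.000 Y0.000
G1 X21.000 Y10.000
G1 X8.000 Y10.000
G1 X8.000 Y27.000
G1 X0.000 Y27.000
G1 X0.000 Y0.000
; layer 4
G0 Z7.000
G0 X0.000 Y0.000
G1 X21.000 Y0.000
G1 X21.000 Y10.000
G1 X8.000 Y10.000
G1 X8.000 Y27.000
G1 X0.000 Y27.000
G1 X0.000 Y0.000
M2 ; end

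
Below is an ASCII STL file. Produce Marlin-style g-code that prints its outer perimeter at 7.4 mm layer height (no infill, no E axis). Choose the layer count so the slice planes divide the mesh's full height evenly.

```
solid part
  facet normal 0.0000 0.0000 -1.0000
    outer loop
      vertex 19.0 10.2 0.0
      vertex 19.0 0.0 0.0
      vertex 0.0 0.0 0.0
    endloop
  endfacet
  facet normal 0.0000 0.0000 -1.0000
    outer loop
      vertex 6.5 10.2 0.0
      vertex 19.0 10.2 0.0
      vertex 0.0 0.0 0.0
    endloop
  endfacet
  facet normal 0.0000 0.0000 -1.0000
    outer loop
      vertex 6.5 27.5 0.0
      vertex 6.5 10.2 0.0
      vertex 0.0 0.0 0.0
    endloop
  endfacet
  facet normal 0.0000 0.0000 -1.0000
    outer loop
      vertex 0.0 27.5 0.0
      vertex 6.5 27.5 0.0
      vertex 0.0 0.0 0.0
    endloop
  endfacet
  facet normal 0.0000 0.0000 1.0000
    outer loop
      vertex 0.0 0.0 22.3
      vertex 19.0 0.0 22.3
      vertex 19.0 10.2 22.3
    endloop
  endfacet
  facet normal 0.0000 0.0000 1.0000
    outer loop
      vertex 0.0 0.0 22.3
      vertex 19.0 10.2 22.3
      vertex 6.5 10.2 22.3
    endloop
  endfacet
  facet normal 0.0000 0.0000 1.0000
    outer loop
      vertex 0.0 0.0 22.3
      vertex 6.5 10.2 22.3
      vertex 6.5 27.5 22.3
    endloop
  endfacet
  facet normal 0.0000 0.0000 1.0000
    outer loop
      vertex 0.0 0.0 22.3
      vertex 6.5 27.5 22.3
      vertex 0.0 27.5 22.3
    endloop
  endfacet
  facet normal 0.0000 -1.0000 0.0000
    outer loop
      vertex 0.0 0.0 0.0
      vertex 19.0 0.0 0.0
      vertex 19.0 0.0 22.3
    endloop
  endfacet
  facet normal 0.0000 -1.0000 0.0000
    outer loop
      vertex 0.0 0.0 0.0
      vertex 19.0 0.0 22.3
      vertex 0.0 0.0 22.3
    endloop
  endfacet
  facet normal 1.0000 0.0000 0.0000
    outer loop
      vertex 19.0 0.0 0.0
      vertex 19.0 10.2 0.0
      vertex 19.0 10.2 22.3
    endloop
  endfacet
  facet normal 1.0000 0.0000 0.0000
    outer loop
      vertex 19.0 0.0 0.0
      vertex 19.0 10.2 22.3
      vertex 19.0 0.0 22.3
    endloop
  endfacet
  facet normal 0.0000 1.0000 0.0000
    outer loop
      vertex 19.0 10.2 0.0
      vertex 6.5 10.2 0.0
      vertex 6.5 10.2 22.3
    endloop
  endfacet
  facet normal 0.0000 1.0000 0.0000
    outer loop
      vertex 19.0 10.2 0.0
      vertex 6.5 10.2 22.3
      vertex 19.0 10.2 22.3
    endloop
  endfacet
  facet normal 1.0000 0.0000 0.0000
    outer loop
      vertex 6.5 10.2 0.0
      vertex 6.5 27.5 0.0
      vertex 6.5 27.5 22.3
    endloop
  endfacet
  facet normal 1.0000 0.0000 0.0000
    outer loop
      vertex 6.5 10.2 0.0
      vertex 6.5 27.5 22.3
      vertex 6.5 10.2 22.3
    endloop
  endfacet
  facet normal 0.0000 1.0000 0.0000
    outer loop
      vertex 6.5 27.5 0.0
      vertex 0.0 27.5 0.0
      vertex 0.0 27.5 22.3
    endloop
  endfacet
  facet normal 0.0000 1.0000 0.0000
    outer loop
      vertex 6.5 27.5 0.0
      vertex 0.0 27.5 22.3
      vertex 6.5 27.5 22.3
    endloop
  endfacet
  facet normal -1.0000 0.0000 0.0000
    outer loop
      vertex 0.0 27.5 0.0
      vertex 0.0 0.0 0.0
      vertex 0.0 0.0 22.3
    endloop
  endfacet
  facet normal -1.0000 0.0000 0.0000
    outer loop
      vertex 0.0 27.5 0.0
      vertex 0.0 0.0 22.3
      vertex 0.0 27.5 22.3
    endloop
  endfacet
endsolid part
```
; perimeter-only toolpath
G21 ; units = mm
G90 ; absolute positioning
G28 ; home
; layer 1
G0 Z7.4
G0 X0.0 Y0.0
G1 X19.0 Y0.0
G1 X19.0 Y10.2
G1 X6.5 Y10.2
G1 X6.5 Y27.5
G1 X0.0 Y27.5
G1 X0.0 Y0.0
; layer 2
G0 Z14.9
G0 X0.0 Y0.0
G1 X19.0 Y0.0
G1 X19.0 Y10.2
G1 X6.5 Y10.2
G1 X6.5 Y27.5
G1 X0.0 Y27.5
G1 X0.0 Y0.0
; layer 3
G0 Z22.3
G0 X0.0 Y0.0
G1 X19.0 Y0.0
G1 X19.0 Y10.2
G1 X6.5 Y10.2
G1 X6.5 Y27.5
G1 X0.0 Y27.5
G1 X0.0 Y0.0
M2 ; end

The solid is an L-shaped prism: outer 19 × 27.5 mm, arm thicknesses ≈ 10.2 mm (horizontal) and 6.5 mm (vertical), extruded 22.3 mm in z. Slicing at Δz = 7.4 mm — 3 equal slices spanning the solid's height, so layer i sits at z = i·h/3 — gives 3 non-empty perimeters. Each is a 6-segment closed polygon; G0 lifts to the layer z and rapids to the start vertex, then G1 traces the edges.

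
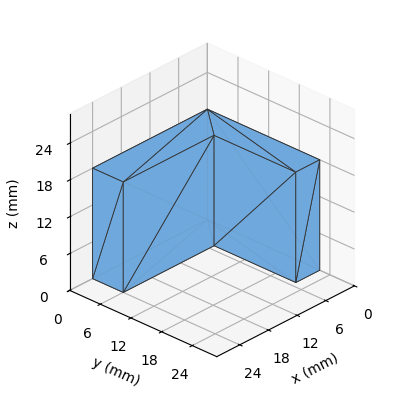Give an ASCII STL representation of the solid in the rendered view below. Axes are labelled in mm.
Reading the render: the shape is an L-shaped prism: outer 24 × 22 mm, arm thicknesses ≈ 6 mm (horizontal) and 5 mm (vertical), extruded 18 mm in z (dimensions read to the nearest mm from the axis ticks). For the STL, each face is triangulated and given an outward normal.

solid part
  facet normal 0.0000 0.0000 -1.0000
    outer loop
      vertex 24.000 6.000 0.000
      vertex 24.000 0.000 0.000
      vertex 0.000 0.000 0.000
    endloop
  endfacet
  facet normal 0.0000 0.0000 -1.0000
    outer loop
      vertex 5.000 6.000 0.000
      vertex 24.000 6.000 0.000
      vertex 0.000 0.000 0.000
    endloop
  endfacet
  facet normal 0.0000 0.0000 -1.0000
    outer loop
      vertex 5.000 22.000 0.000
      vertex 5.000 6.000 0.000
      vertex 0.000 0.000 0.000
    endloop
  endfacet
  facet normal 0.0000 0.0000 -1.0000
    outer loop
      vertex 0.000 22.000 0.000
      vertex 5.000 22.000 0.000
      vertex 0.000 0.000 0.000
    endloop
  endfacet
  facet normal 0.0000 0.0000 1.0000
    outer loop
      vertex 0.000 0.000 18.000
      vertex 24.000 0.000 18.000
      vertex 24.000 6.000 18.000
    endloop
  endfacet
  facet normal 0.0000 0.0000 1.0000
    outer loop
      vertex 0.000 0.000 18.000
      vertex 24.000 6.000 18.000
      vertex 5.000 6.000 18.000
    endloop
  endfacet
  facet normal 0.0000 0.0000 1.0000
    outer loop
      vertex 0.000 0.000 18.000
      vertex 5.000 6.000 18.000
      vertex 5.000 22.000 18.000
    endloop
  endfacet
  facet normal 0.0000 0.0000 1.0000
    outer loop
      vertex 0.000 0.000 18.000
      vertex 5.000 22.000 18.000
      vertex 0.000 22.000 18.000
    endloop
  endfacet
  facet normal 0.0000 -1.0000 0.0000
    outer loop
      vertex 0.000 0.000 0.000
      vertex 24.000 0.000 0.000
      vertex 24.000 0.000 18.000
    endloop
  endfacet
  facet normal 0.0000 -1.0000 0.0000
    outer loop
      vertex 0.000 0.000 0.000
      vertex 24.000 0.000 18.000
      vertex 0.000 0.000 18.000
    endloop
  endfacet
  facet normal 1.0000 0.0000 0.0000
    outer loop
      vertex 24.000 0.000 0.000
      vertex 24.000 6.000 0.000
      vertex 24.000 6.000 18.000
    endloop
  endfacet
  facet normal 1.0000 0.0000 0.0000
    outer loop
      vertex 24.000 0.000 0.000
      vertex 24.000 6.000 18.000
      vertex 24.000 0.000 18.000
    endloop
  endfacet
  facet normal 0.0000 1.0000 0.0000
    outer loop
      vertex 24.000 6.000 0.000
      vertex 5.000 6.000 0.000
      vertex 5.000 6.000 18.000
    endloop
  endfacet
  facet normal 0.0000 1.0000 0.0000
    outer loop
      vertex 24.000 6.000 0.000
      vertex 5.000 6.000 18.000
      vertex 24.000 6.000 18.000
    endloop
  endfacet
  facet normal 1.0000 0.0000 0.0000
    outer loop
      vertex 5.000 6.000 0.000
      vertex 5.000 22.000 0.000
      vertex 5.000 22.000 18.000
    endloop
  endfacet
  facet normal 1.0000 0.0000 0.0000
    outer loop
      vertex 5.000 6.000 0.000
      vertex 5.000 22.000 18.000
      vertex 5.000 6.000 18.000
    endloop
  endfacet
  facet normal 0.0000 1.0000 0.0000
    outer loop
      vertex 5.000 22.000 0.000
      vertex 0.000 22.000 0.000
      vertex 0.000 22.000 18.000
    endloop
  endfacet
  facet normal 0.0000 1.0000 0.0000
    outer loop
      vertex 5.000 22.000 0.000
      vertex 0.000 22.000 18.000
      vertex 5.000 22.000 18.000
    endloop
  endfacet
  facet normal -1.0000 0.0000 0.0000
    outer loop
      vertex 0.000 22.000 0.000
      vertex 0.000 0.000 0.000
      vertex 0.000 0.000 18.000
    endloop
  endfacet
  facet normal -1.0000 0.0000 0.0000
    outer loop
      vertex 0.000 22.000 0.000
      vertex 0.000 0.000 18.000
      vertex 0.000 22.000 18.000
    endloop
  endfacet
endsolid part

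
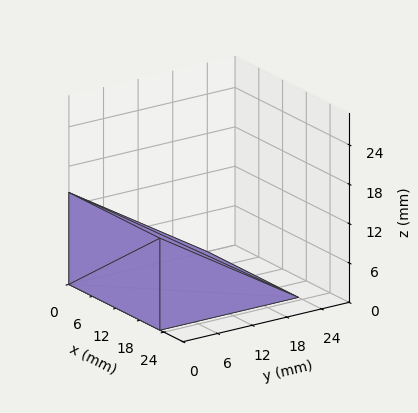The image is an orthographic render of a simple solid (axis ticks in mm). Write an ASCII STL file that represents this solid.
Reading the render: the shape is a wedge (ramp): 23 × 24 mm base, rising to 14 mm along the y=0 edge and sloping linearly to z=0 at y=24 (dimensions read to the nearest mm from the axis ticks). For the STL, each face is triangulated and given an outward normal.

solid part
  facet normal 0.0000 0.0000 -1.0000
    outer loop
      vertex 23.000 24.000 0.000
      vertex 23.000 0.000 0.000
      vertex 0.000 0.000 0.000
    endloop
  endfacet
  facet normal 0.0000 0.0000 -1.0000
    outer loop
      vertex 0.000 24.000 0.000
      vertex 23.000 24.000 0.000
      vertex 0.000 0.000 0.000
    endloop
  endfacet
  facet normal 0.0000 -1.0000 0.0000
    outer loop
      vertex 0.000 0.000 0.000
      vertex 23.000 0.000 0.000
      vertex 23.000 0.000 14.000
    endloop
  endfacet
  facet normal 0.0000 -1.0000 0.0000
    outer loop
      vertex 0.000 0.000 0.000
      vertex 23.000 0.000 14.000
      vertex 0.000 0.000 14.000
    endloop
  endfacet
  facet normal 0.0000 0.5039 0.8638
    outer loop
      vertex 0.000 0.000 14.000
      vertex 23.000 0.000 14.000
      vertex 23.000 24.000 0.000
    endloop
  endfacet
  facet normal 0.0000 0.5039 0.8638
    outer loop
      vertex 0.000 0.000 14.000
      vertex 23.000 24.000 0.000
      vertex 0.000 24.000 0.000
    endloop
  endfacet
  facet normal -1.0000 0.0000 0.0000
    outer loop
      vertex 0.000 0.000 14.000
      vertex 0.000 24.000 0.000
      vertex 0.000 0.000 0.000
    endloop
  endfacet
  facet normal 1.0000 0.0000 0.0000
    outer loop
      vertex 23.000 0.000 0.000
      vertex 23.000 24.000 0.000
      vertex 23.000 0.000 14.000
    endloop
  endfacet
endsolid part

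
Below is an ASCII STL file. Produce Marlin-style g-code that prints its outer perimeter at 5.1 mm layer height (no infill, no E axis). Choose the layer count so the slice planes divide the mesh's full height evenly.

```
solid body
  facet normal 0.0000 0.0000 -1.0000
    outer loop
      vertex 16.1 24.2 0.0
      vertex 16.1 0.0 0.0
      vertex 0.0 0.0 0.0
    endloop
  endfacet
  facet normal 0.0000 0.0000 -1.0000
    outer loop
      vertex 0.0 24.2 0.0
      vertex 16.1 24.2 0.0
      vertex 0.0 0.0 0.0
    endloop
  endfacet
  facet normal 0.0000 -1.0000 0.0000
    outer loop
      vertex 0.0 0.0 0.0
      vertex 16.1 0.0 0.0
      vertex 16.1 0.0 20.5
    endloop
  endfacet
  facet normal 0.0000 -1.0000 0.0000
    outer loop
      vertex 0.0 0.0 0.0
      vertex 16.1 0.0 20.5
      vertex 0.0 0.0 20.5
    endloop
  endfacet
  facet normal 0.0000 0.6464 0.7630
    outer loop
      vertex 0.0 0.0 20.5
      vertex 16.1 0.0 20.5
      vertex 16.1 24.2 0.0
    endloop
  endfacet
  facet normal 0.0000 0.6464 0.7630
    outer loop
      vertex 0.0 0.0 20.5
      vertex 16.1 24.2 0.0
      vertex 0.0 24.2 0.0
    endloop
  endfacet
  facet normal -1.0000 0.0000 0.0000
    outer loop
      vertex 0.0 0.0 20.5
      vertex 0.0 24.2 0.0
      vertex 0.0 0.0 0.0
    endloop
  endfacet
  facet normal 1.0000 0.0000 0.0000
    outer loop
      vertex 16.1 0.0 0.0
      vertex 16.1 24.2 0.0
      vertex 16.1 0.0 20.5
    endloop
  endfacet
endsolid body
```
; perimeter-only toolpath
G21 ; units = mm
G90 ; absolute positioning
G28 ; home
; layer 1
G0 Z5.1
G0 X0.0 Y0.0
G1 X16.1 Y0.0
G1 X16.1 Y18.1
G1 X0.0 Y18.1
G1 X0.0 Y0.0
; layer 2
G0 Z10.2
G0 X0.0 Y0.0
G1 X16.1 Y0.0
G1 X16.1 Y12.1
G1 X0.0 Y12.1
G1 X0.0 Y0.0
; layer 3
G0 Z15.4
G0 X0.0 Y0.0
G1 X16.1 Y0.0
G1 X16.1 Y6.0
G1 X0.0 Y6.0
G1 X0.0 Y0.0
M2 ; end

The solid is a wedge (ramp): 16.1 × 24.2 mm base, rising to 20.5 mm along the y=0 edge and sloping linearly to z=0 at y=24.2. Slicing at Δz = 5.1 mm — 4 equal slices spanning the solid's height, so layer i sits at z = i·h/4 — gives 3 non-empty perimeters. Each is a 4-segment closed polygon; G0 lifts to the layer z and rapids to the start vertex, then G1 traces the edges. The cross-section shrinks linearly with z (the slice at the apex is degenerate and omitted).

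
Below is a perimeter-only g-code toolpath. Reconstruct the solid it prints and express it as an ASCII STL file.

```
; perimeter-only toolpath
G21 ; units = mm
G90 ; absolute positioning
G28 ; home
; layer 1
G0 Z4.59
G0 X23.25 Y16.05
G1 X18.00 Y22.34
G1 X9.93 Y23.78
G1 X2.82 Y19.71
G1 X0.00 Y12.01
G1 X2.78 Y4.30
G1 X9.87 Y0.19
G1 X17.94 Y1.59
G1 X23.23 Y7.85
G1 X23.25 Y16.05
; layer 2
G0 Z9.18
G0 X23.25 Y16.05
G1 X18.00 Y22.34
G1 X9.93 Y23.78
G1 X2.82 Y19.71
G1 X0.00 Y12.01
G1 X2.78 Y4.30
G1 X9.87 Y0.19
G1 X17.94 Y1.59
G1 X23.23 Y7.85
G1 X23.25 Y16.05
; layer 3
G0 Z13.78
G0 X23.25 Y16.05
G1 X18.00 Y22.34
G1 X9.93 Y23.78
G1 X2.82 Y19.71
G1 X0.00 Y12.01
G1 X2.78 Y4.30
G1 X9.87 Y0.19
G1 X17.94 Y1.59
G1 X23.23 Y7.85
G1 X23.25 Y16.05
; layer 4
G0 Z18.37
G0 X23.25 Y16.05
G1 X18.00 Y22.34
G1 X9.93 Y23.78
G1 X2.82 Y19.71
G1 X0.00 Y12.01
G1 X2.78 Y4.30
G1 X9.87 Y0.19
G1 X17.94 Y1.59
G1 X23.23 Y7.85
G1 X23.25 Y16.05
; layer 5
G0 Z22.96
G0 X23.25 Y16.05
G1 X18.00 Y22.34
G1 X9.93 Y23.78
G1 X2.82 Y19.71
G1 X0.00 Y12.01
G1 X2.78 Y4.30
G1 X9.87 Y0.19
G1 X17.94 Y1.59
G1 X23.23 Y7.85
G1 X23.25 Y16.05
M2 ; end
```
solid part
  facet normal 0.0000 0.0000 -1.0000
    outer loop
      vertex 9.93 23.78 0.00
      vertex 18.00 22.34 0.00
      vertex 23.25 16.05 0.00
    endloop
  endfacet
  facet normal 0.0000 0.0000 -1.0000
    outer loop
      vertex 2.82 19.71 0.00
      vertex 9.93 23.78 0.00
      vertex 23.25 16.05 0.00
    endloop
  endfacet
  facet normal 0.0000 0.0000 -1.0000
    outer loop
      vertex 0.00 12.01 0.00
      vertex 2.82 19.71 0.00
      vertex 23.25 16.05 0.00
    endloop
  endfacet
  facet normal 0.0000 0.0000 -1.0000
    outer loop
      vertex 2.78 4.30 0.00
      vertex 0.00 12.01 0.00
      vertex 23.25 16.05 0.00
    endloop
  endfacet
  facet normal 0.0000 0.0000 -1.0000
    outer loop
      vertex 9.87 0.19 0.00
      vertex 2.78 4.30 0.00
      vertex 23.25 16.05 0.00
    endloop
  endfacet
  facet normal 0.0000 0.0000 -1.0000
    outer loop
      vertex 17.94 1.59 0.00
      vertex 9.87 0.19 0.00
      vertex 23.25 16.05 0.00
    endloop
  endfacet
  facet normal 0.0000 0.0000 -1.0000
    outer loop
      vertex 23.23 7.85 0.00
      vertex 17.94 1.59 0.00
      vertex 23.25 16.05 0.00
    endloop
  endfacet
  facet normal 0.0000 0.0000 1.0000
    outer loop
      vertex 23.25 16.05 22.96
      vertex 18.00 22.34 22.96
      vertex 9.93 23.78 22.96
    endloop
  endfacet
  facet normal 0.0000 0.0000 1.0000
    outer loop
      vertex 23.25 16.05 22.96
      vertex 9.93 23.78 22.96
      vertex 2.82 19.71 22.96
    endloop
  endfacet
  facet normal 0.0000 0.0000 1.0000
    outer loop
      vertex 23.25 16.05 22.96
      vertex 2.82 19.71 22.96
      vertex 0.00 12.01 22.96
    endloop
  endfacet
  facet normal 0.0000 0.0000 1.0000
    outer loop
      vertex 23.25 16.05 22.96
      vertex 0.00 12.01 22.96
      vertex 2.78 4.30 22.96
    endloop
  endfacet
  facet normal 0.0000 0.0000 1.0000
    outer loop
      vertex 23.25 16.05 22.96
      vertex 2.78 4.30 22.96
      vertex 9.87 0.19 22.96
    endloop
  endfacet
  facet normal 0.0000 0.0000 1.0000
    outer loop
      vertex 23.25 16.05 22.96
      vertex 9.87 0.19 22.96
      vertex 17.94 1.59 22.96
    endloop
  endfacet
  facet normal 0.0000 0.0000 1.0000
    outer loop
      vertex 23.25 16.05 22.96
      vertex 17.94 1.59 22.96
      vertex 23.23 7.85 22.96
    endloop
  endfacet
  facet normal 0.7677 0.6408 0.0000
    outer loop
      vertex 23.25 16.05 0.00
      vertex 18.00 22.34 0.00
      vertex 18.00 22.34 22.96
    endloop
  endfacet
  facet normal 0.7677 0.6408 0.0000
    outer loop
      vertex 23.25 16.05 0.00
      vertex 18.00 22.34 22.96
      vertex 23.25 16.05 22.96
    endloop
  endfacet
  facet normal 0.1757 0.9845 0.0000
    outer loop
      vertex 18.00 22.34 0.00
      vertex 9.93 23.78 0.00
      vertex 9.93 23.78 22.96
    endloop
  endfacet
  facet normal 0.1757 0.9845 0.0000
    outer loop
      vertex 18.00 22.34 0.00
      vertex 9.93 23.78 22.96
      vertex 18.00 22.34 22.96
    endloop
  endfacet
  facet normal -0.4968 0.8679 0.0000
    outer loop
      vertex 9.93 23.78 0.00
      vertex 2.82 19.71 0.00
      vertex 2.82 19.71 22.96
    endloop
  endfacet
  facet normal -0.4968 0.8679 0.0000
    outer loop
      vertex 9.93 23.78 0.00
      vertex 2.82 19.71 22.96
      vertex 9.93 23.78 22.96
    endloop
  endfacet
  facet normal -0.9390 0.3439 0.0000
    outer loop
      vertex 2.82 19.71 0.00
      vertex 0.00 12.01 0.00
      vertex 0.00 12.01 22.96
    endloop
  endfacet
  facet normal -0.9390 0.3439 0.0000
    outer loop
      vertex 2.82 19.71 0.00
      vertex 0.00 12.01 22.96
      vertex 2.82 19.71 22.96
    endloop
  endfacet
  facet normal -0.9407 -0.3392 0.0000
    outer loop
      vertex 0.00 12.01 0.00
      vertex 2.78 4.30 0.00
      vertex 2.78 4.30 22.96
    endloop
  endfacet
  facet normal -0.9407 -0.3392 0.0000
    outer loop
      vertex 0.00 12.01 0.00
      vertex 2.78 4.30 22.96
      vertex 0.00 12.01 22.96
    endloop
  endfacet
  facet normal -0.5015 -0.8651 0.0000
    outer loop
      vertex 2.78 4.30 0.00
      vertex 9.87 0.19 0.00
      vertex 9.87 0.19 22.96
    endloop
  endfacet
  facet normal -0.5015 -0.8651 0.0000
    outer loop
      vertex 2.78 4.30 0.00
      vertex 9.87 0.19 22.96
      vertex 2.78 4.30 22.96
    endloop
  endfacet
  facet normal 0.1709 -0.9853 0.0000
    outer loop
      vertex 9.87 0.19 0.00
      vertex 17.94 1.59 0.00
      vertex 17.94 1.59 22.96
    endloop
  endfacet
  facet normal 0.1709 -0.9853 0.0000
    outer loop
      vertex 9.87 0.19 0.00
      vertex 17.94 1.59 22.96
      vertex 9.87 0.19 22.96
    endloop
  endfacet
  facet normal 0.7638 -0.6454 0.0000
    outer loop
      vertex 17.94 1.59 0.00
      vertex 23.23 7.85 0.00
      vertex 23.23 7.85 22.96
    endloop
  endfacet
  facet normal 0.7638 -0.6454 0.0000
    outer loop
      vertex 17.94 1.59 0.00
      vertex 23.23 7.85 22.96
      vertex 17.94 1.59 22.96
    endloop
  endfacet
  facet normal 1.0000 -0.0024 0.0000
    outer loop
      vertex 23.23 7.85 0.00
      vertex 23.25 16.05 0.00
      vertex 23.25 16.05 22.96
    endloop
  endfacet
  facet normal 1.0000 -0.0024 0.0000
    outer loop
      vertex 23.23 7.85 0.00
      vertex 23.25 16.05 22.96
      vertex 23.23 7.85 22.96
    endloop
  endfacet
endsolid part

The G0 Z moves step by Δz≈4.59 mm. Every layer's G1 loop is the same polygon, so the solid is a straight extrusion of it from z=0 to z≈23. Closing with flat bottom and top caps and triangulating gives 32 facets — a regular 9-sided prism (a cylinder approximated with 9 flat sides), circumscribed radius ≈ 12 mm, height ≈ 23 mm.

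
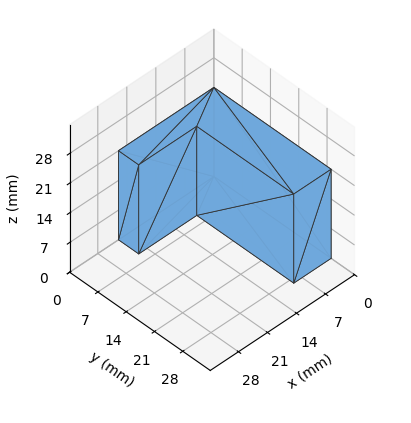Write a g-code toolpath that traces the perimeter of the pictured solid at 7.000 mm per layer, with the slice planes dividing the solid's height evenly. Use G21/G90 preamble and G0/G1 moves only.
Reading the render: the shape is an L-shaped prism: outer 23 × 29 mm, arm thicknesses ≈ 5 mm (horizontal) and 9 mm (vertical), extruded 21 mm in z (dimensions read to the nearest mm from the axis ticks). For the g-code, the solid's height is divided into equal slices at the stated Δz and each level perimeter traced with G1 moves after a G0 lift.

; perimeter-only toolpath
G21 ; units = mm
G90 ; absolute positioning
G28 ; home
; layer 1
G0 Z7.000
G0 X0.000 Y0.000
G1 X23.000 Y0.000
G1 X23.000 Y5.000
G1 X9.000 Y5.000
G1 X9.000 Y29.000
G1 X0.000 Y29.000
G1 X0.000 Y0.000
; layer 2
G0 Z14.000
G0 X0.000 Y0.000
G1 X23.000 Y0.000
G1 X23.000 Y5.000
G1 X9.000 Y5.000
G1 X9.000 Y29.000
G1 X0.000 Y29.000
G1 X0.000 Y0.000
; layer 3
G0 Z21.000
G0 X0.000 Y0.000
G1 X23.000 Y0.000
G1 X23.000 Y5.000
G1 X9.000 Y5.000
G1 X9.000 Y29.000
G1 X0.000 Y29.000
G1 X0.000 Y0.000
M2 ; end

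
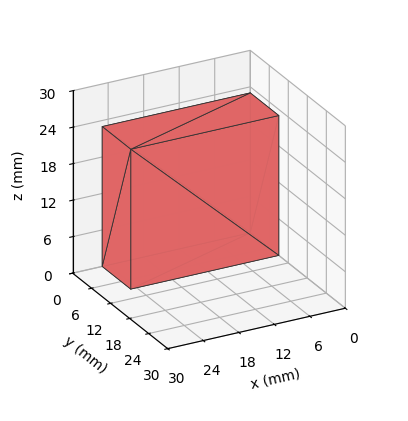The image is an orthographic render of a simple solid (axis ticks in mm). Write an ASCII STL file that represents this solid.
Reading the render: the shape is a rectangular box, roughly 25 × 9 mm footprint and 23 mm tall (dimensions read to the nearest mm from the axis ticks). For the STL, each face is triangulated and given an outward normal.

solid part
  facet normal 0.0000 0.0000 -1.0000
    outer loop
      vertex 25.0 9.0 0.0
      vertex 25.0 0.0 0.0
      vertex 0.0 0.0 0.0
    endloop
  endfacet
  facet normal 0.0000 0.0000 -1.0000
    outer loop
      vertex 0.0 9.0 0.0
      vertex 25.0 9.0 0.0
      vertex 0.0 0.0 0.0
    endloop
  endfacet
  facet normal 0.0000 0.0000 1.0000
    outer loop
      vertex 0.0 0.0 23.0
      vertex 25.0 0.0 23.0
      vertex 25.0 9.0 23.0
    endloop
  endfacet
  facet normal 0.0000 0.0000 1.0000
    outer loop
      vertex 0.0 0.0 23.0
      vertex 25.0 9.0 23.0
      vertex 0.0 9.0 23.0
    endloop
  endfacet
  facet normal 0.0000 -1.0000 0.0000
    outer loop
      vertex 0.0 0.0 0.0
      vertex 25.0 0.0 0.0
      vertex 25.0 0.0 23.0
    endloop
  endfacet
  facet normal 0.0000 -1.0000 0.0000
    outer loop
      vertex 0.0 0.0 0.0
      vertex 25.0 0.0 23.0
      vertex 0.0 0.0 23.0
    endloop
  endfacet
  facet normal 0.0000 1.0000 0.0000
    outer loop
      vertex 25.0 9.0 23.0
      vertex 25.0 9.0 0.0
      vertex 0.0 9.0 0.0
    endloop
  endfacet
  facet normal 0.0000 1.0000 0.0000
    outer loop
      vertex 0.0 9.0 23.0
      vertex 25.0 9.0 23.0
      vertex 0.0 9.0 0.0
    endloop
  endfacet
  facet normal -1.0000 0.0000 0.0000
    outer loop
      vertex 0.0 9.0 23.0
      vertex 0.0 9.0 0.0
      vertex 0.0 0.0 0.0
    endloop
  endfacet
  facet normal -1.0000 0.0000 0.0000
    outer loop
      vertex 0.0 0.0 23.0
      vertex 0.0 9.0 23.0
      vertex 0.0 0.0 0.0
    endloop
  endfacet
  facet normal 1.0000 0.0000 0.0000
    outer loop
      vertex 25.0 0.0 0.0
      vertex 25.0 9.0 0.0
      vertex 25.0 9.0 23.0
    endloop
  endfacet
  facet normal 1.0000 0.0000 0.0000
    outer loop
      vertex 25.0 0.0 0.0
      vertex 25.0 9.0 23.0
      vertex 25.0 0.0 23.0
    endloop
  endfacet
endsolid part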